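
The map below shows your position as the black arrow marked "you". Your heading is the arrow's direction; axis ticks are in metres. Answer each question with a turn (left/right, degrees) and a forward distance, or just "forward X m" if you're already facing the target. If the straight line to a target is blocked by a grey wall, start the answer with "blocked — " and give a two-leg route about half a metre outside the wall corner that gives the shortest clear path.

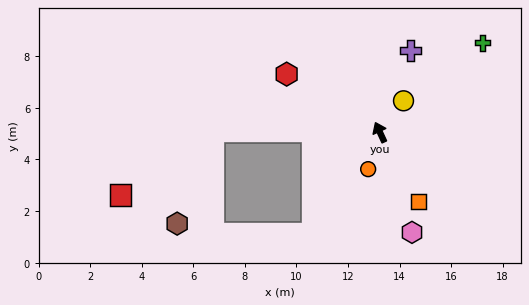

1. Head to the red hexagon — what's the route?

turn left 33°, forward 4.3 m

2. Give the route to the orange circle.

turn left 138°, forward 1.5 m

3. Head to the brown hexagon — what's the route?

blocked — turn left 65°, forward 6.5 m, then turn left 69°, forward 3.8 m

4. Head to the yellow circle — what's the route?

turn right 62°, forward 1.5 m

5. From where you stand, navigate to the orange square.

turn right 176°, forward 3.1 m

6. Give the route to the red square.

blocked — turn left 65°, forward 6.5 m, then turn left 35°, forward 4.4 m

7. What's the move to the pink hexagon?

turn left 173°, forward 4.1 m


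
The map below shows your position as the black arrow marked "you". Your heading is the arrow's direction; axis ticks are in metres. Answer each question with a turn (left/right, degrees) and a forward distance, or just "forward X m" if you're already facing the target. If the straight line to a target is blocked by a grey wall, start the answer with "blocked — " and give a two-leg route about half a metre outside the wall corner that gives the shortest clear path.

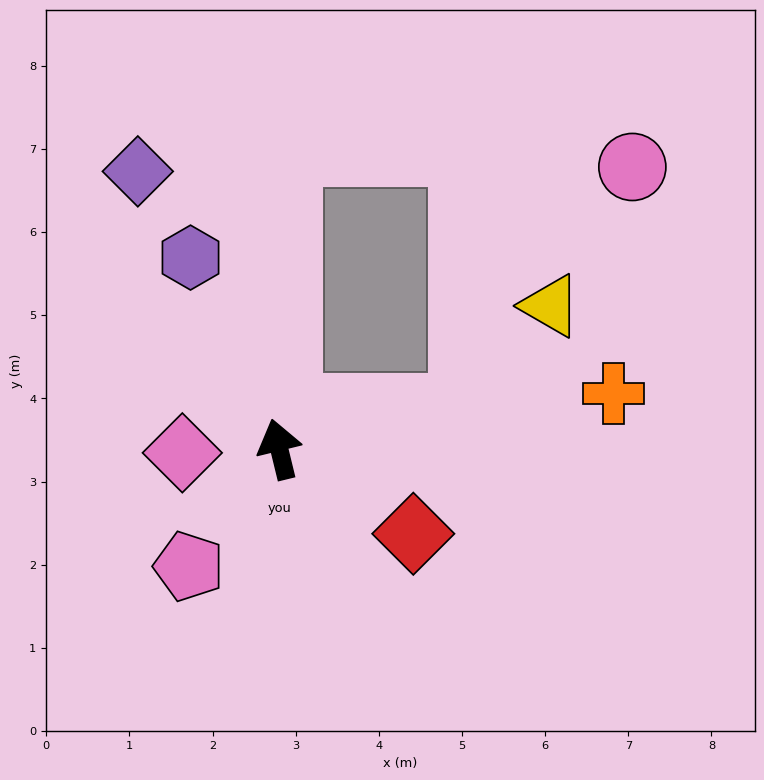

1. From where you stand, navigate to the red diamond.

turn right 136°, forward 1.9 m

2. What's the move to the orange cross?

turn right 94°, forward 4.1 m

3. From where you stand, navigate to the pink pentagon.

turn left 129°, forward 1.8 m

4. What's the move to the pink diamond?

turn left 79°, forward 1.2 m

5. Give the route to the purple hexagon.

turn left 11°, forward 2.5 m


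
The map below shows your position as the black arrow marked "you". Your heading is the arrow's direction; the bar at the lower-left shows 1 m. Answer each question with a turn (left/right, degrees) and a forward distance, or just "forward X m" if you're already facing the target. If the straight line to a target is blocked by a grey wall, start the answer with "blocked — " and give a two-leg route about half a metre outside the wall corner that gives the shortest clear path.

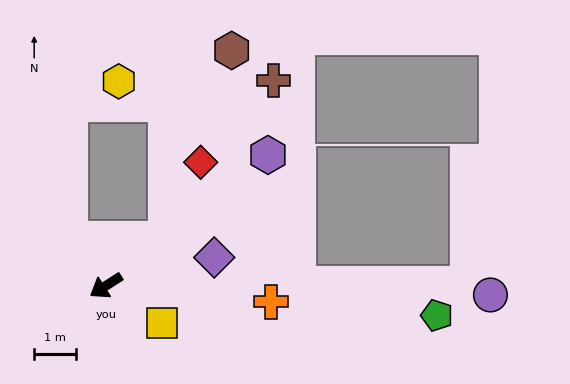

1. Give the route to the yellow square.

turn left 114°, forward 1.6 m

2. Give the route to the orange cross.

turn left 142°, forward 4.0 m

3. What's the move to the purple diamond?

turn left 162°, forward 2.7 m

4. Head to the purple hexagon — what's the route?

turn right 174°, forward 5.0 m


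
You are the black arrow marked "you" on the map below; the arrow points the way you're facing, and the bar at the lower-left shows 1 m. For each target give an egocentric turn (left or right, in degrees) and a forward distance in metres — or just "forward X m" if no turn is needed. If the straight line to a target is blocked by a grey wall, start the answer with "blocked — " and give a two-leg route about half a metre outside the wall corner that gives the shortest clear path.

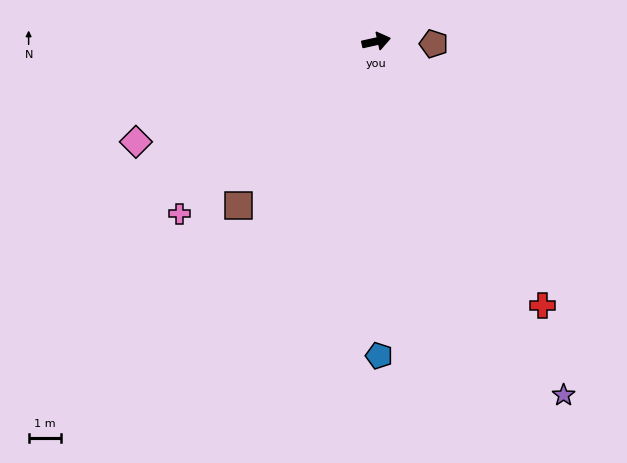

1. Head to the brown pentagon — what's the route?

turn right 15°, forward 1.8 m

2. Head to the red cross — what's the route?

turn right 70°, forward 9.5 m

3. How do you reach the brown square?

turn right 143°, forward 6.6 m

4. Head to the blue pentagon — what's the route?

turn right 102°, forward 9.6 m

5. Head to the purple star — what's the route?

turn right 75°, forward 12.2 m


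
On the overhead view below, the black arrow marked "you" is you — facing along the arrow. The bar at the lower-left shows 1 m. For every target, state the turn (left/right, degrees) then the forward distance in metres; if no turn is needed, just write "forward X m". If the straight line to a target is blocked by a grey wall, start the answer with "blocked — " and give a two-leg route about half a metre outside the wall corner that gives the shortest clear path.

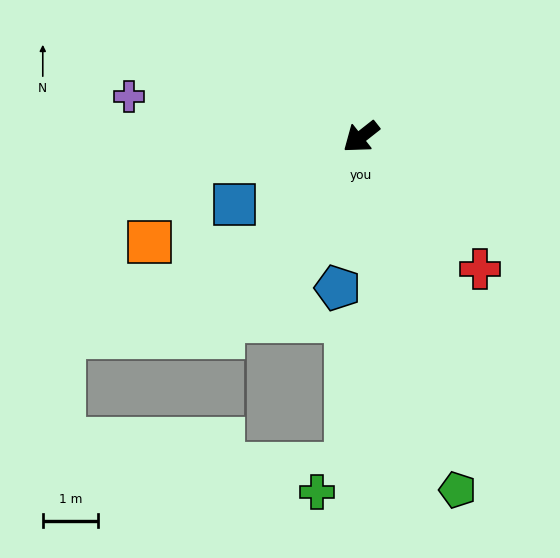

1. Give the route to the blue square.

turn right 10°, forward 2.6 m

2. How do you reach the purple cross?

turn right 48°, forward 4.3 m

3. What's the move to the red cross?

turn left 94°, forward 3.2 m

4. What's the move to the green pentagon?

turn left 67°, forward 6.6 m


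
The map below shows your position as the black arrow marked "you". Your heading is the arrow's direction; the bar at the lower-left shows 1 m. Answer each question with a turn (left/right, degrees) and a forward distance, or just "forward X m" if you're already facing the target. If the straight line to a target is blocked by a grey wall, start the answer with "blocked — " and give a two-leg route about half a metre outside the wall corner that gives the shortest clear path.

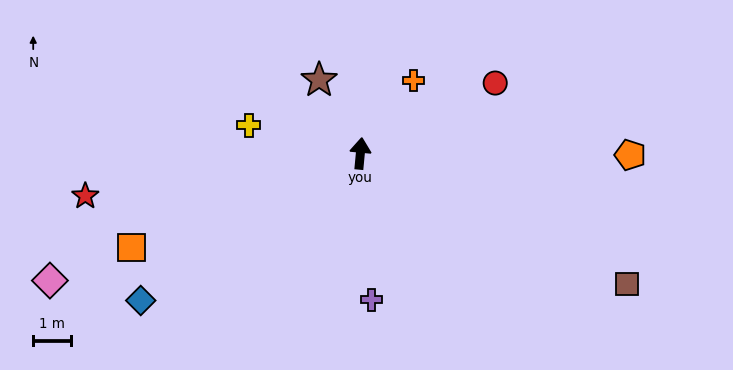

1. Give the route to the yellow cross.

turn left 81°, forward 3.1 m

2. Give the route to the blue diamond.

turn left 129°, forward 7.1 m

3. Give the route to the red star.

turn left 104°, forward 7.5 m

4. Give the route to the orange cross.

turn right 31°, forward 2.4 m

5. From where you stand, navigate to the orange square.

turn left 118°, forward 6.6 m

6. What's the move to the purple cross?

turn right 170°, forward 3.9 m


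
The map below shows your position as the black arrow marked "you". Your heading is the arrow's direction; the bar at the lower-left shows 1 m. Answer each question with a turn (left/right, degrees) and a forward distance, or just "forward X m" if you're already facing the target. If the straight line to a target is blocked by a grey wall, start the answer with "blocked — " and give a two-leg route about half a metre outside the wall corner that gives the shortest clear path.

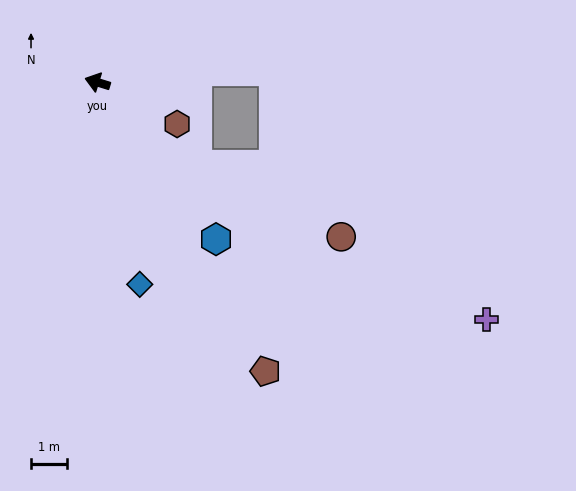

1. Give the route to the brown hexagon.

turn left 170°, forward 2.5 m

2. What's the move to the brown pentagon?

turn left 137°, forward 9.2 m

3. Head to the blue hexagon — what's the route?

turn left 144°, forward 5.4 m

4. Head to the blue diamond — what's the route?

turn left 119°, forward 5.7 m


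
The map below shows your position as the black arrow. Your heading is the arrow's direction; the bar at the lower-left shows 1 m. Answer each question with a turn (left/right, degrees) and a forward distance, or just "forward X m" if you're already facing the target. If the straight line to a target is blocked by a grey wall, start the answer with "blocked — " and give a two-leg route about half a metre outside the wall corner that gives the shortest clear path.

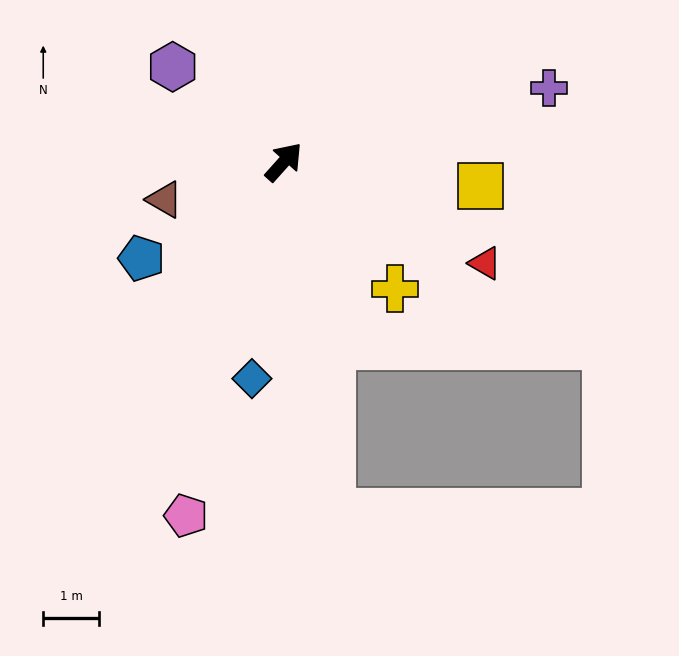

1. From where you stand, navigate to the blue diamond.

turn right 147°, forward 3.9 m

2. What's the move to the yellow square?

turn right 55°, forward 3.5 m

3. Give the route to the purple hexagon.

turn left 91°, forward 2.6 m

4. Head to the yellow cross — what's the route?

turn right 97°, forward 3.0 m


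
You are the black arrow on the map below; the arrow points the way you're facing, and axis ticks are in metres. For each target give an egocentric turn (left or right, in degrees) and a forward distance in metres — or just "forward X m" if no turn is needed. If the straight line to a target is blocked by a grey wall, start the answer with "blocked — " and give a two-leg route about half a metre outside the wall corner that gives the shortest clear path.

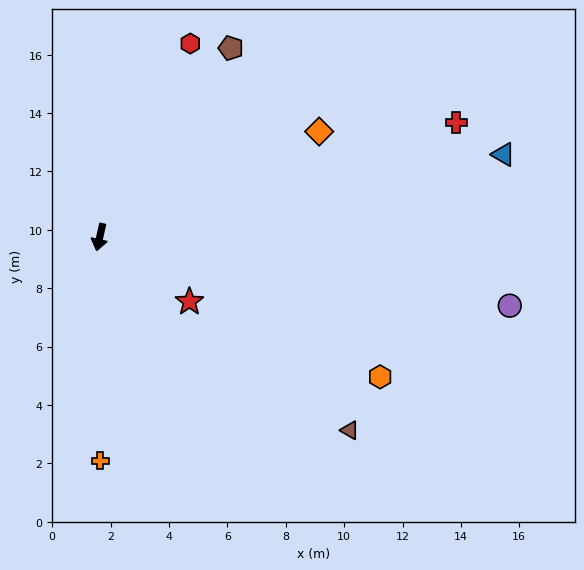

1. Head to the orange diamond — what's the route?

turn left 128°, forward 8.3 m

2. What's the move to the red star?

turn left 67°, forward 3.8 m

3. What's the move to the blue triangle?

turn left 114°, forward 14.1 m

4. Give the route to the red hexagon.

turn left 168°, forward 7.3 m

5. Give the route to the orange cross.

turn left 13°, forward 7.7 m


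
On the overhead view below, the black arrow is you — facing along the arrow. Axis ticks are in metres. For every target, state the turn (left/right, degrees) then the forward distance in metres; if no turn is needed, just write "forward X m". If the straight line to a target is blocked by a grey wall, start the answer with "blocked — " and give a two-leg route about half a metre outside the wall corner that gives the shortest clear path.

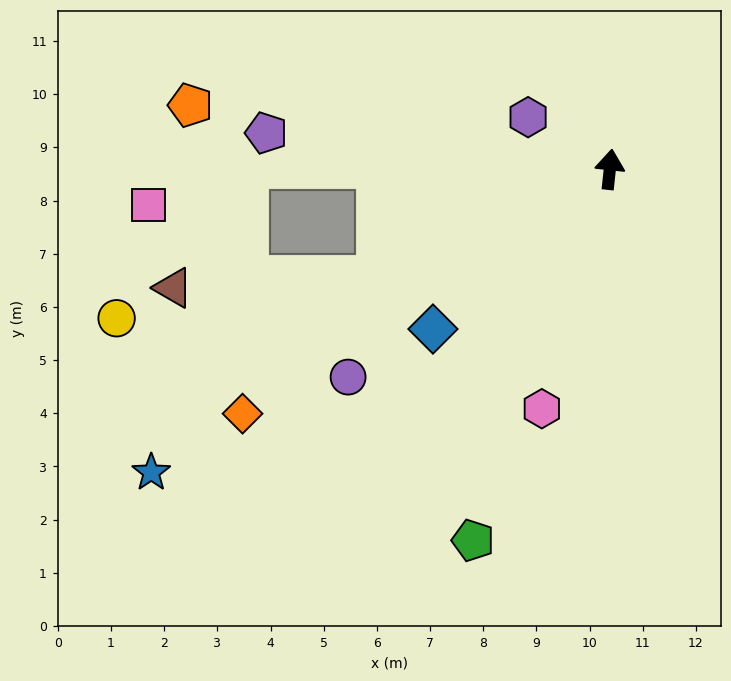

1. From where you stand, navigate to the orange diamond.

turn left 130°, forward 8.3 m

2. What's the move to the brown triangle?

blocked — turn left 121°, forward 4.8 m, then turn right 22°, forward 3.9 m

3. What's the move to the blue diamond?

turn left 138°, forward 4.5 m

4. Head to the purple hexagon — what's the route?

turn left 64°, forward 1.8 m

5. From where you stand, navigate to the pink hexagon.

turn left 170°, forward 4.7 m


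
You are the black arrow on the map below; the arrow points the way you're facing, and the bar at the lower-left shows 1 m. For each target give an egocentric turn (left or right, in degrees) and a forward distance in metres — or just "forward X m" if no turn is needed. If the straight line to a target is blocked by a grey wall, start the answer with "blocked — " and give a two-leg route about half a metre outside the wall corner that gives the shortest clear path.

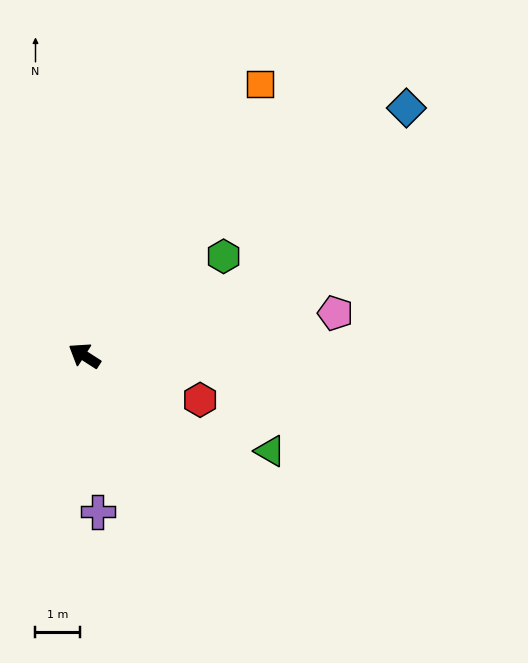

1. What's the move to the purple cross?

turn left 128°, forward 3.5 m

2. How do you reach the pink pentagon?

turn right 138°, forward 5.7 m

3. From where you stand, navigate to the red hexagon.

turn right 168°, forward 2.8 m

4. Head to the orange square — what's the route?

turn right 90°, forward 7.3 m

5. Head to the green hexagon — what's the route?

turn right 112°, forward 3.9 m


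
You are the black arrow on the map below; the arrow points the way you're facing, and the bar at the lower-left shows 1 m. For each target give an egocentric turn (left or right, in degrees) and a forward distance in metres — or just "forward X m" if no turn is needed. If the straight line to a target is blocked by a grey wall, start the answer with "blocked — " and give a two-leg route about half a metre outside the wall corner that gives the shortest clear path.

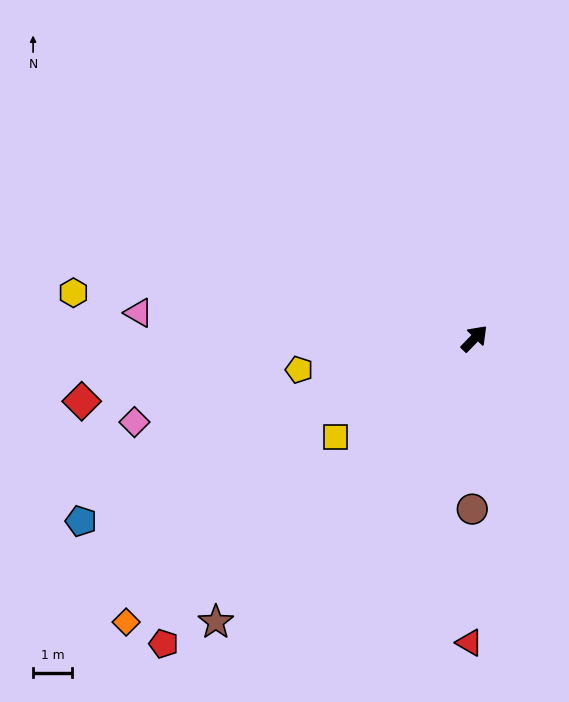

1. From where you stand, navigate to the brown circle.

turn right 137°, forward 4.4 m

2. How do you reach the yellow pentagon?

turn left 144°, forward 4.6 m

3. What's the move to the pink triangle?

turn left 130°, forward 8.7 m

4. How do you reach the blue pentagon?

turn left 159°, forward 11.2 m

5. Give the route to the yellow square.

turn left 169°, forward 4.4 m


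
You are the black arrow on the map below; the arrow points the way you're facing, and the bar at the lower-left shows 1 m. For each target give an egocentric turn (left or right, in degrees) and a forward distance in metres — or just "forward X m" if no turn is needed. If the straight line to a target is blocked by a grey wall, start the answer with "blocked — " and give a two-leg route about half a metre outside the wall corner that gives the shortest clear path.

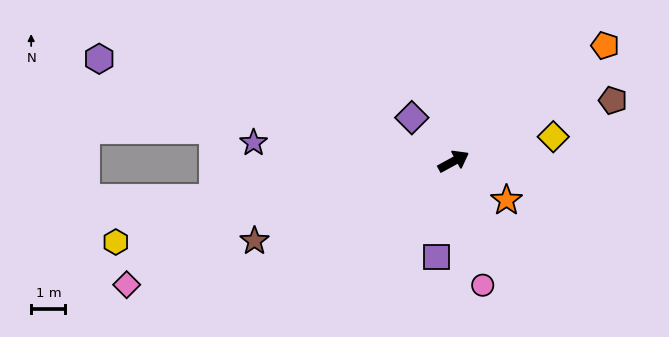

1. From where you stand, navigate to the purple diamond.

turn left 105°, forward 1.8 m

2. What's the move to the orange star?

turn right 65°, forward 1.9 m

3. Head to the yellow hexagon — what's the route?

turn left 165°, forward 10.1 m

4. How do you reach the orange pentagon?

turn left 9°, forward 5.6 m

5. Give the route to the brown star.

turn left 173°, forward 6.2 m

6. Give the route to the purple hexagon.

turn left 135°, forward 10.7 m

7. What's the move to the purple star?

turn left 146°, forward 5.9 m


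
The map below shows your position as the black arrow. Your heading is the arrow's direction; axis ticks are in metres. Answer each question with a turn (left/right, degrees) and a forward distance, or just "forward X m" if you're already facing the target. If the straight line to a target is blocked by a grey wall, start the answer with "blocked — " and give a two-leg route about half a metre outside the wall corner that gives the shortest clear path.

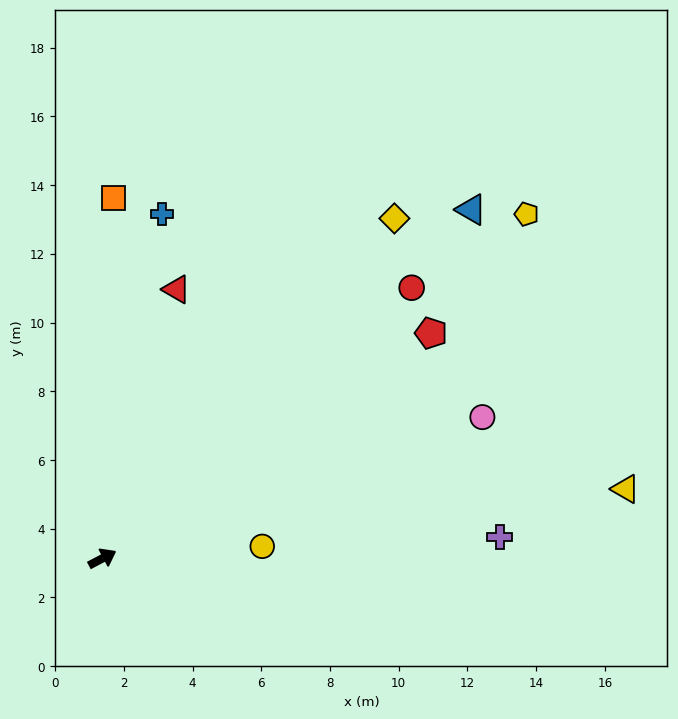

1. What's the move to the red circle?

turn left 13°, forward 12.0 m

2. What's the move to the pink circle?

turn right 7°, forward 11.8 m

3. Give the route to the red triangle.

turn left 47°, forward 8.1 m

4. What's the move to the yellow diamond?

turn left 21°, forward 13.0 m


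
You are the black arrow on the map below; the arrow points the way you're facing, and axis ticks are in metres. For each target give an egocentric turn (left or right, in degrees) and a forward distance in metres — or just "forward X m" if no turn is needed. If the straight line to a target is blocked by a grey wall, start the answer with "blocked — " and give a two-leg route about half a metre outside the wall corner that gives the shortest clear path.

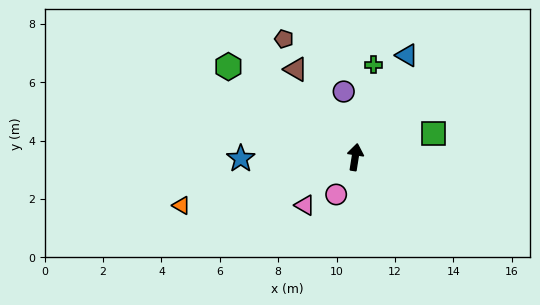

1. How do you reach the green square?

turn right 64°, forward 2.8 m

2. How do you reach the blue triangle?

turn right 18°, forward 3.9 m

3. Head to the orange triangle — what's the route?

turn left 115°, forward 6.2 m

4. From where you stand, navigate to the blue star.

turn left 100°, forward 3.9 m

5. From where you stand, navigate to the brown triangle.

turn left 43°, forward 3.6 m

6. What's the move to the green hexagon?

turn left 63°, forward 5.3 m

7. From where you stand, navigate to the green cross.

turn right 2°, forward 3.2 m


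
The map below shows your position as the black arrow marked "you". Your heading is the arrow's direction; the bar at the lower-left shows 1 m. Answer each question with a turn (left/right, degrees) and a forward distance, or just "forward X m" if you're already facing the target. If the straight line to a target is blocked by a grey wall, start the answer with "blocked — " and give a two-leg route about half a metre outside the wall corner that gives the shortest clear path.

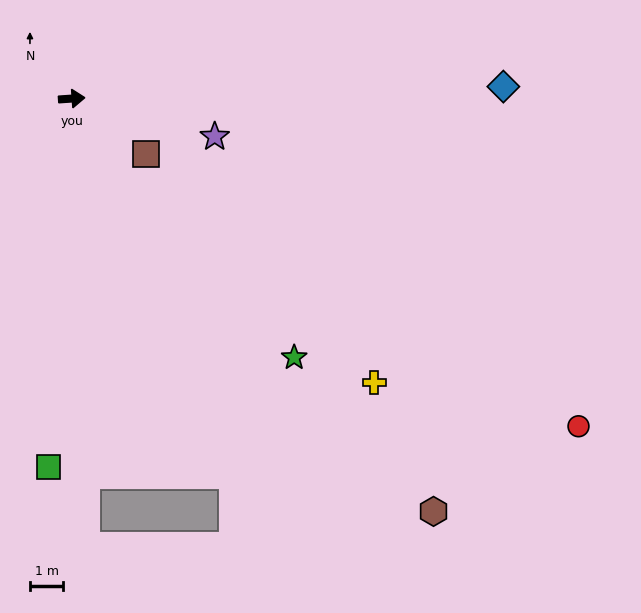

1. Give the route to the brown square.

turn right 40°, forward 2.8 m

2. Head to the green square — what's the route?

turn right 98°, forward 11.1 m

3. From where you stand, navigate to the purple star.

turn right 19°, forward 4.4 m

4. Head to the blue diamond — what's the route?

turn right 2°, forward 13.0 m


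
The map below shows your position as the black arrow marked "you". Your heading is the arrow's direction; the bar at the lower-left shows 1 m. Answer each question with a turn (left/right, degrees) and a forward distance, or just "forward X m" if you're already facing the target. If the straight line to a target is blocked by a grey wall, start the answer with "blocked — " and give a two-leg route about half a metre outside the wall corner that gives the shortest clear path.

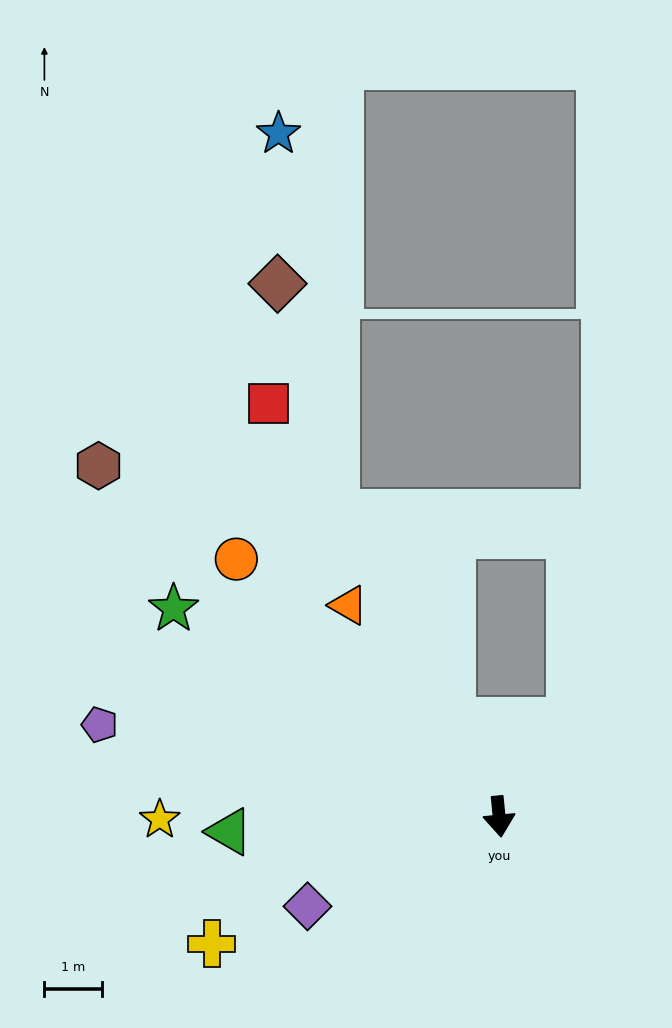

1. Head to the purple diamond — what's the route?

turn right 70°, forward 3.7 m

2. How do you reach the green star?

turn right 128°, forward 6.8 m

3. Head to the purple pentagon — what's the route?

turn right 109°, forward 7.2 m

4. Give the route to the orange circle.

turn right 140°, forward 6.4 m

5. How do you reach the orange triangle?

turn right 150°, forward 4.5 m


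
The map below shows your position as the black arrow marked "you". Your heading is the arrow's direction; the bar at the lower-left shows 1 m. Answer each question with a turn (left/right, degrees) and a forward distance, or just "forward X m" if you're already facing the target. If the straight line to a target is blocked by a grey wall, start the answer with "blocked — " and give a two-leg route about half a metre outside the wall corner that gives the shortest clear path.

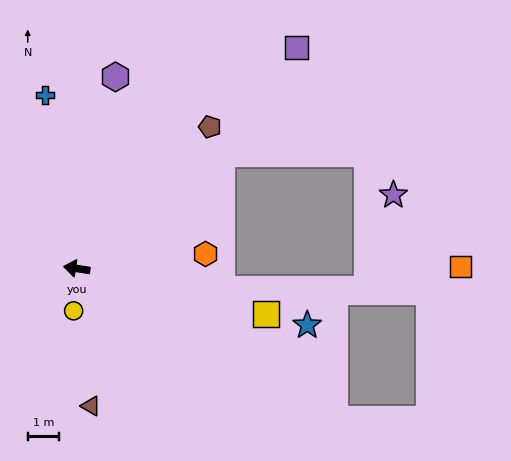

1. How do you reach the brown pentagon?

turn right 124°, forward 6.2 m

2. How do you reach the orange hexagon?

turn right 165°, forward 4.1 m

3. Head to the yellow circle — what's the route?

turn left 94°, forward 1.4 m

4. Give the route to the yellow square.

turn left 175°, forward 6.2 m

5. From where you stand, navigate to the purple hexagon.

turn right 93°, forward 6.2 m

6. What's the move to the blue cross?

turn right 71°, forward 5.6 m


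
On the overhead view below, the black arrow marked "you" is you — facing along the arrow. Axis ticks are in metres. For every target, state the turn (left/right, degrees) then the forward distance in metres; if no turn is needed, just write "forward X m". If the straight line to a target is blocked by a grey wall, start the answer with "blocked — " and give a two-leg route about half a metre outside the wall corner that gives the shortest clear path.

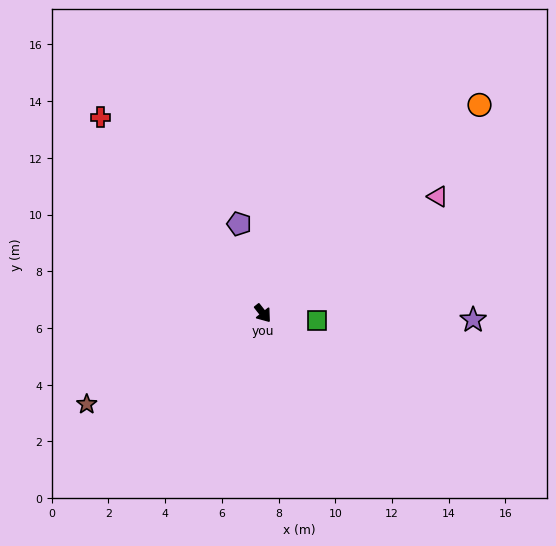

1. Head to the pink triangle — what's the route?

turn left 85°, forward 7.4 m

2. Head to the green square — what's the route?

turn left 44°, forward 1.9 m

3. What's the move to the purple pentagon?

turn left 157°, forward 3.3 m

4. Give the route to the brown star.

turn right 101°, forward 7.0 m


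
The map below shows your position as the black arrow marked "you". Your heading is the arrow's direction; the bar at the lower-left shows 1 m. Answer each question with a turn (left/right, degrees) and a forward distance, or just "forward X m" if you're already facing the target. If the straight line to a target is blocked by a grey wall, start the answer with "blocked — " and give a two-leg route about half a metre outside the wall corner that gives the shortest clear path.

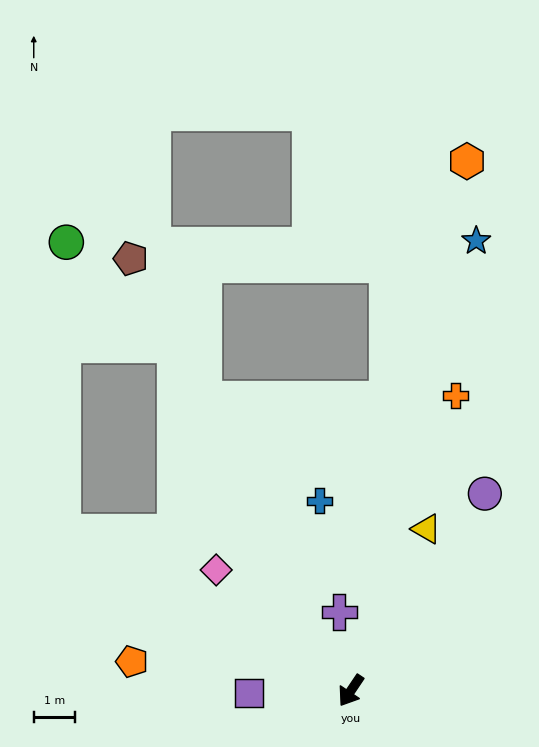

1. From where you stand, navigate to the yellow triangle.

turn right 171°, forward 4.3 m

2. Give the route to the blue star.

turn right 162°, forward 11.2 m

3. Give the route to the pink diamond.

turn right 98°, forward 4.4 m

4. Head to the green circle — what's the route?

blocked — turn right 85°, forward 7.9 m, then turn right 62°, forward 7.0 m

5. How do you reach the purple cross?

turn right 138°, forward 1.9 m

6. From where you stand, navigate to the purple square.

turn right 55°, forward 2.4 m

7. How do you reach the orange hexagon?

turn right 158°, forward 13.0 m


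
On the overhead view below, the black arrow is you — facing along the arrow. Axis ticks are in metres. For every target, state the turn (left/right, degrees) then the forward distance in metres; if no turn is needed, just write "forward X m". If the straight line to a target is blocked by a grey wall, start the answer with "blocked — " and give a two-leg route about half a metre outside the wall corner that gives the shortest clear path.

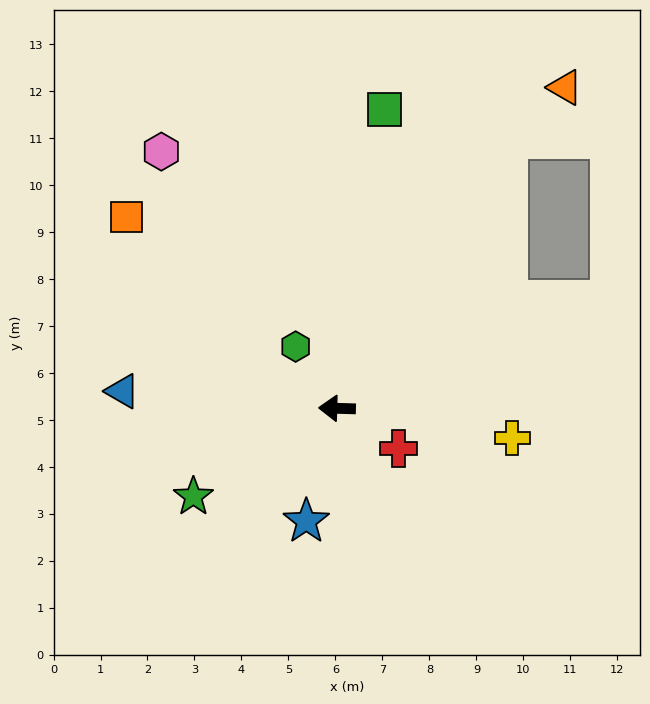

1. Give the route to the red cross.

turn left 149°, forward 1.6 m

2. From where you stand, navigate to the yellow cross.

turn left 172°, forward 3.8 m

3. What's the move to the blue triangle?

turn right 3°, forward 4.6 m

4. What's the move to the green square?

turn right 97°, forward 6.4 m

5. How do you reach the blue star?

turn left 76°, forward 2.5 m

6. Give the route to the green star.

turn left 33°, forward 3.6 m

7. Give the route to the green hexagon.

turn right 55°, forward 1.6 m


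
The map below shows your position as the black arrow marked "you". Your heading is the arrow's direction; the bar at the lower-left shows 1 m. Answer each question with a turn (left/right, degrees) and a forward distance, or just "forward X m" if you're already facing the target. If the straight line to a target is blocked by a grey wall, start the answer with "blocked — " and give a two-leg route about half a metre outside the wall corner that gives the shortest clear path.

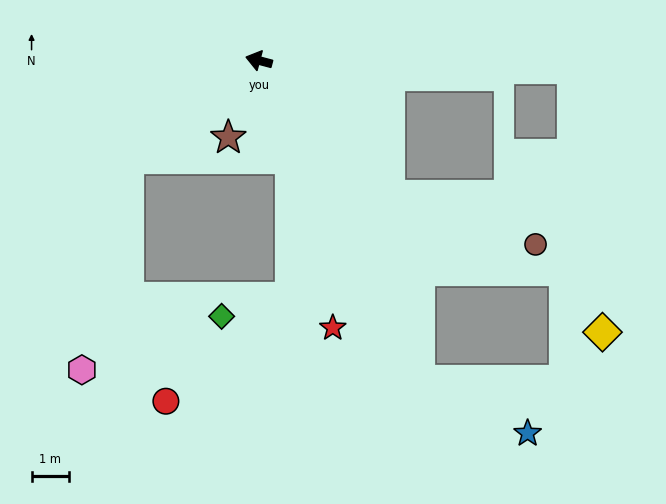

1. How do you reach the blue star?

blocked — turn left 131°, forward 9.6 m, then turn left 38°, forward 3.2 m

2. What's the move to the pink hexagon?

blocked — turn left 52°, forward 4.4 m, then turn left 40°, forward 5.8 m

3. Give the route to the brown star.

turn left 83°, forward 2.2 m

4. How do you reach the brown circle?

blocked — turn left 149°, forward 5.0 m, then turn left 27°, forward 4.1 m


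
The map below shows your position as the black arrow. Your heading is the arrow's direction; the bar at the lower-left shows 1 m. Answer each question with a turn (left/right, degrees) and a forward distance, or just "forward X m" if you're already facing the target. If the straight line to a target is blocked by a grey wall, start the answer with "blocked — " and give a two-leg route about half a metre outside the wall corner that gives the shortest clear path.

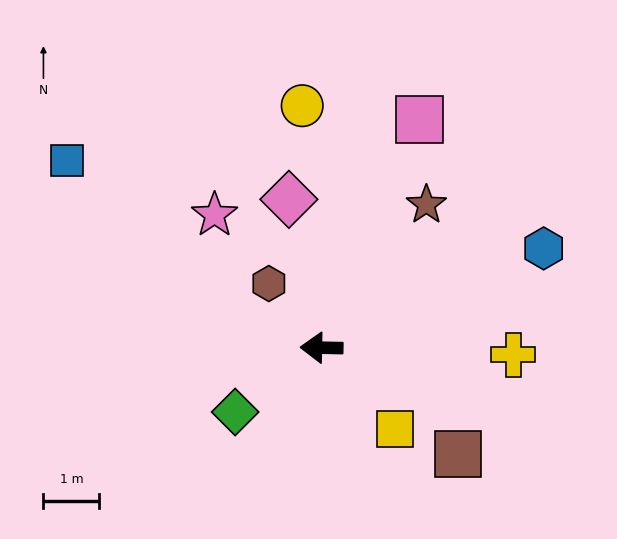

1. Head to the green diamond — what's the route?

turn left 38°, forward 1.9 m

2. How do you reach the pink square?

turn right 112°, forward 4.4 m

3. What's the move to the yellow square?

turn left 133°, forward 2.0 m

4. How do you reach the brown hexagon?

turn right 49°, forward 1.5 m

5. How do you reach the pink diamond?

turn right 76°, forward 2.7 m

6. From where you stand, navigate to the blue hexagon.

turn right 155°, forward 4.3 m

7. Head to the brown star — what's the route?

turn right 125°, forward 3.2 m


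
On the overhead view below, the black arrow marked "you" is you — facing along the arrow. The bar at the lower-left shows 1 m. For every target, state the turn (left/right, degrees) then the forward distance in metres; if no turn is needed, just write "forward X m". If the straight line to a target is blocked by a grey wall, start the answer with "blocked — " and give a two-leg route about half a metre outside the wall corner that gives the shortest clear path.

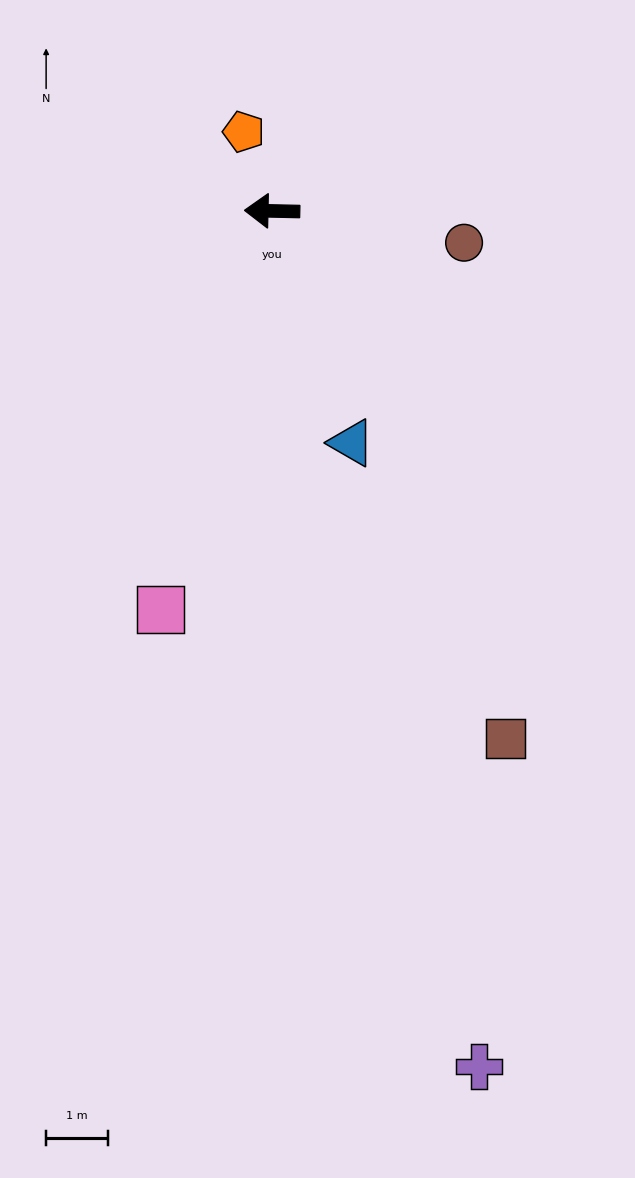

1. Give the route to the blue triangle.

turn left 110°, forward 4.0 m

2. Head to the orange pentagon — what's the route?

turn right 69°, forward 1.4 m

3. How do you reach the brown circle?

turn left 172°, forward 3.1 m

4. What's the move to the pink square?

turn left 76°, forward 6.7 m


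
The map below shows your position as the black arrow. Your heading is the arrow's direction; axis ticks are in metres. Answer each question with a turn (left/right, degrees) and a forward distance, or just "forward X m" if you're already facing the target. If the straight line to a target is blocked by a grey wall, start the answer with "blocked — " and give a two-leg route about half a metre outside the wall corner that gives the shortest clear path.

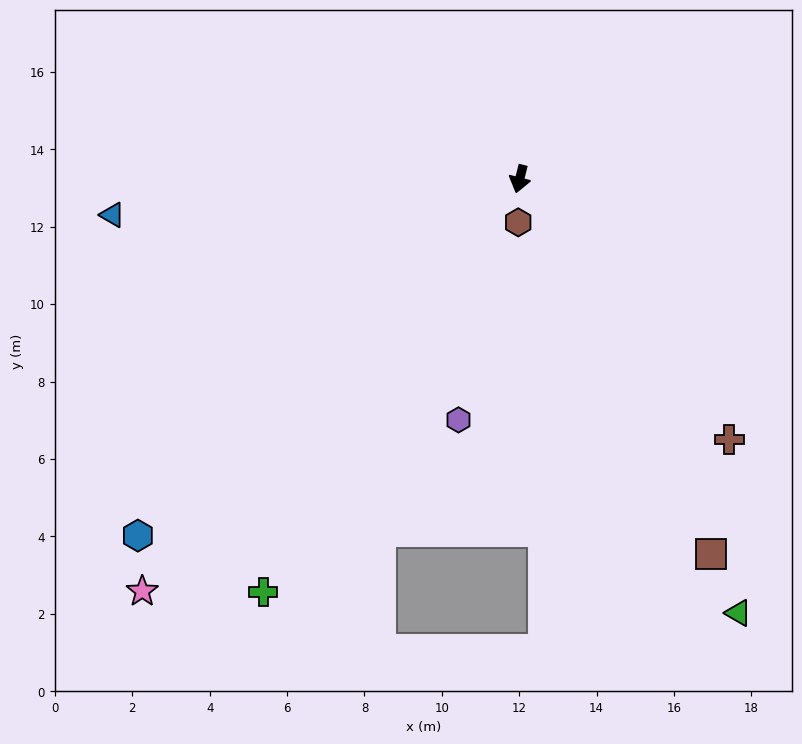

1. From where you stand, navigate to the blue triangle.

turn right 71°, forward 10.6 m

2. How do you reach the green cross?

turn right 18°, forward 12.6 m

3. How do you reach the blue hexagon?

turn right 33°, forward 13.5 m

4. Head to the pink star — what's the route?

turn right 28°, forward 14.4 m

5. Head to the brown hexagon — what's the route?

turn left 12°, forward 1.1 m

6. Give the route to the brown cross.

turn left 53°, forward 8.6 m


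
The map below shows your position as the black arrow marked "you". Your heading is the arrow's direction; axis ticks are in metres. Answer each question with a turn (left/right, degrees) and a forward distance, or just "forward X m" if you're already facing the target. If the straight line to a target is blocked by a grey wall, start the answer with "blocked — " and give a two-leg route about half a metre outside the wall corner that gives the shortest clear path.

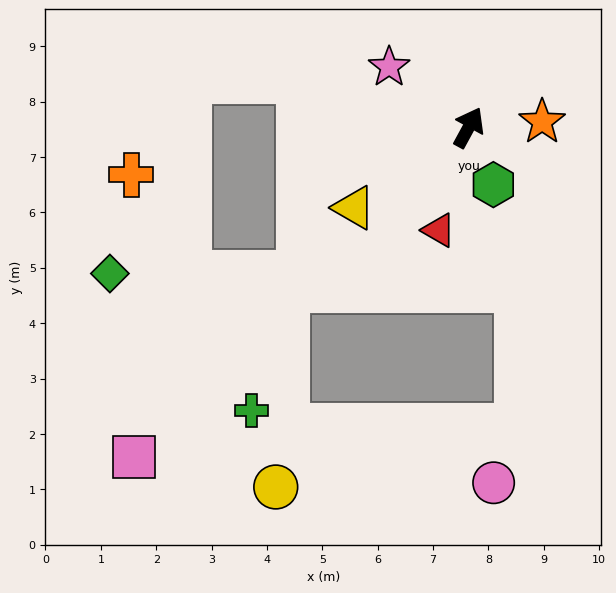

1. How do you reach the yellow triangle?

turn left 154°, forward 2.5 m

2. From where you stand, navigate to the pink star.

turn left 81°, forward 1.8 m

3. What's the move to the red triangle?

turn right 168°, forward 1.9 m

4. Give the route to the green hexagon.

turn right 128°, forward 1.1 m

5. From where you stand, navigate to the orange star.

turn right 57°, forward 1.3 m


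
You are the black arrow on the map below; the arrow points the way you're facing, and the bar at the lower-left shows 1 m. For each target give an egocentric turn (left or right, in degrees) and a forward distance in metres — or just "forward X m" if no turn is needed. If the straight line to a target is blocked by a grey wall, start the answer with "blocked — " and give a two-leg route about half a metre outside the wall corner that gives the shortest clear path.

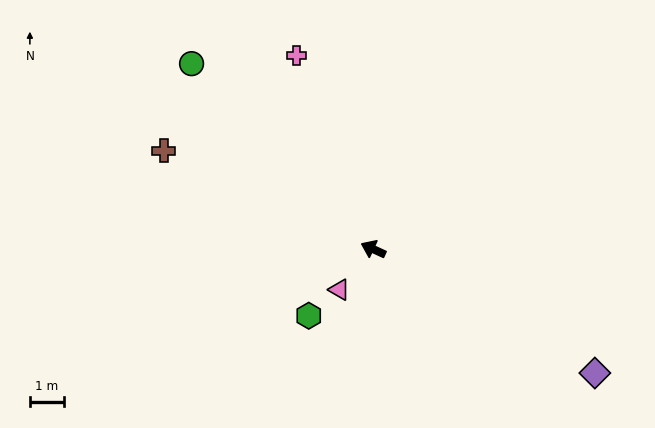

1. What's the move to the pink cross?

turn right 44°, forward 6.2 m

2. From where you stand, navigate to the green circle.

turn right 21°, forward 7.7 m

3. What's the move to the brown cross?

forward 6.9 m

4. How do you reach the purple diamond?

turn left 175°, forward 7.5 m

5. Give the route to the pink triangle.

turn left 75°, forward 1.6 m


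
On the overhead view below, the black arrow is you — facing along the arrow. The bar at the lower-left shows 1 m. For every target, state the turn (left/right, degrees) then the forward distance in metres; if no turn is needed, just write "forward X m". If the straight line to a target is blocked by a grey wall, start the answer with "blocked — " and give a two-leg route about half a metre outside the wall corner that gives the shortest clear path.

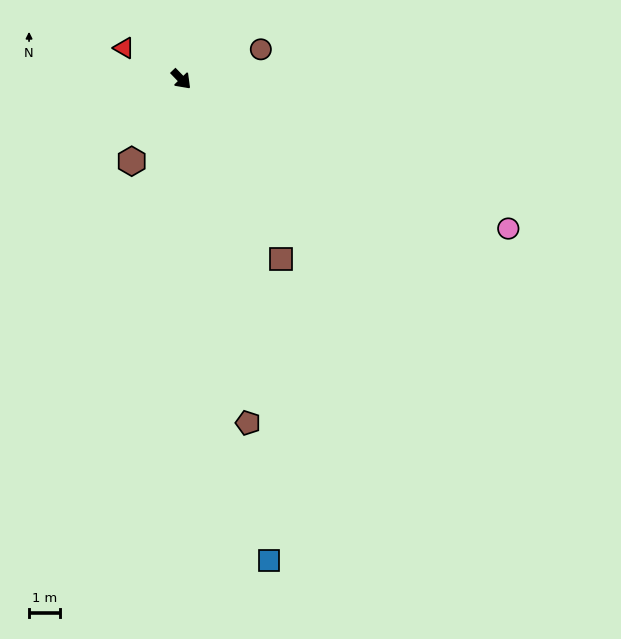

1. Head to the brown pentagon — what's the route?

turn right 33°, forward 11.2 m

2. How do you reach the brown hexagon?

turn right 75°, forward 3.1 m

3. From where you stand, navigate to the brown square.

turn right 15°, forward 6.6 m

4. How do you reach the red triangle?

turn right 163°, forward 2.1 m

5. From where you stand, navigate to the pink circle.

turn left 21°, forward 11.5 m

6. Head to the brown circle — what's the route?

turn left 67°, forward 2.7 m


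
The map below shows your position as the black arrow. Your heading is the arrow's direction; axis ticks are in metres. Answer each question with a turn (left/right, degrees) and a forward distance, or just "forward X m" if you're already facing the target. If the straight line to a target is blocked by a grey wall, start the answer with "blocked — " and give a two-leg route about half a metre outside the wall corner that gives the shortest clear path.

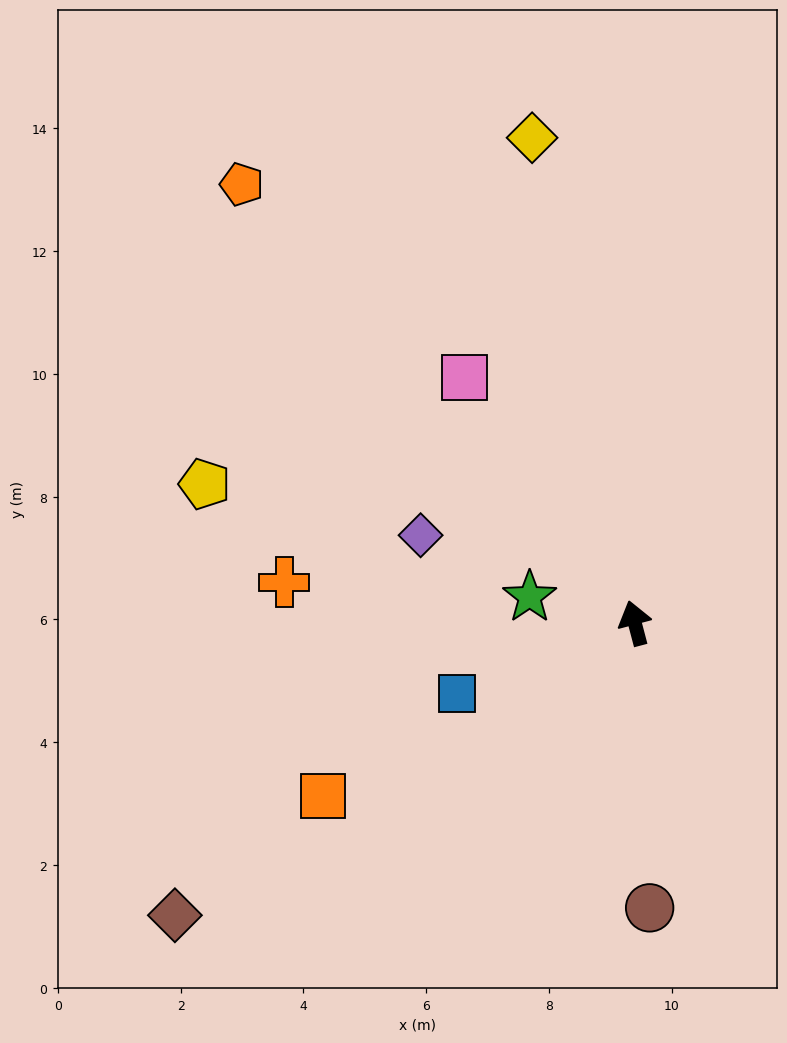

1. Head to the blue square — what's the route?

turn left 97°, forward 3.1 m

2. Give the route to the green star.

turn left 61°, forward 1.8 m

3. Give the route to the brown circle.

turn left 168°, forward 4.6 m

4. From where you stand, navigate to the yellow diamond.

turn right 3°, forward 8.1 m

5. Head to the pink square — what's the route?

turn left 20°, forward 4.9 m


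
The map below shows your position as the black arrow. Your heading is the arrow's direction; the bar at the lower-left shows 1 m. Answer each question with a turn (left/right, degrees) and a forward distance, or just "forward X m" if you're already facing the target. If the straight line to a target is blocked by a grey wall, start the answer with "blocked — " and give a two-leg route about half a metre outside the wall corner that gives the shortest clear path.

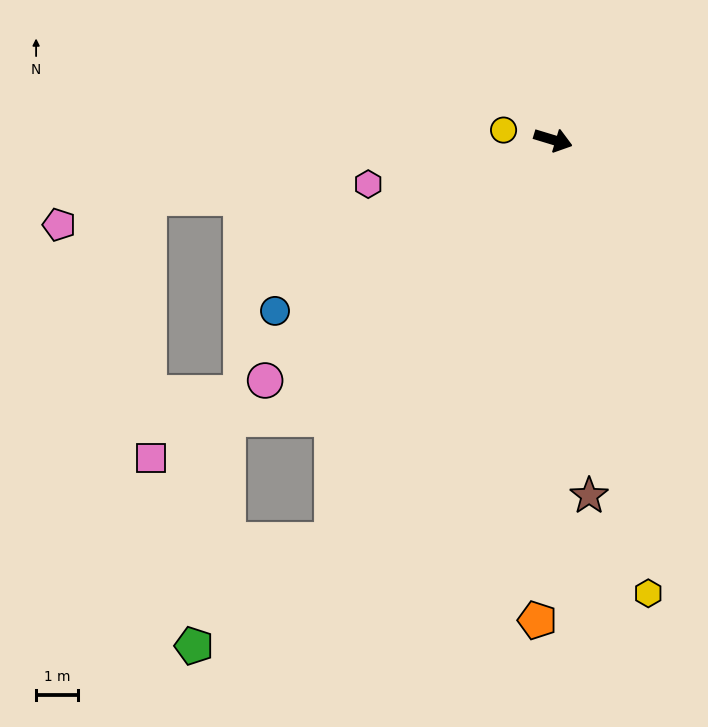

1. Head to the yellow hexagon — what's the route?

turn right 61°, forward 11.0 m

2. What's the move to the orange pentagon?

turn right 75°, forward 11.4 m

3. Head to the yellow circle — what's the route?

turn right 174°, forward 1.2 m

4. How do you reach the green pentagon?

blocked — turn right 102°, forward 10.9 m, then turn right 24°, forward 4.1 m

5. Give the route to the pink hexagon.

turn right 150°, forward 4.5 m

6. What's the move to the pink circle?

turn right 123°, forward 8.9 m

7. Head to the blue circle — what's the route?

turn right 132°, forward 7.8 m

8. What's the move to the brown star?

turn right 67°, forward 8.5 m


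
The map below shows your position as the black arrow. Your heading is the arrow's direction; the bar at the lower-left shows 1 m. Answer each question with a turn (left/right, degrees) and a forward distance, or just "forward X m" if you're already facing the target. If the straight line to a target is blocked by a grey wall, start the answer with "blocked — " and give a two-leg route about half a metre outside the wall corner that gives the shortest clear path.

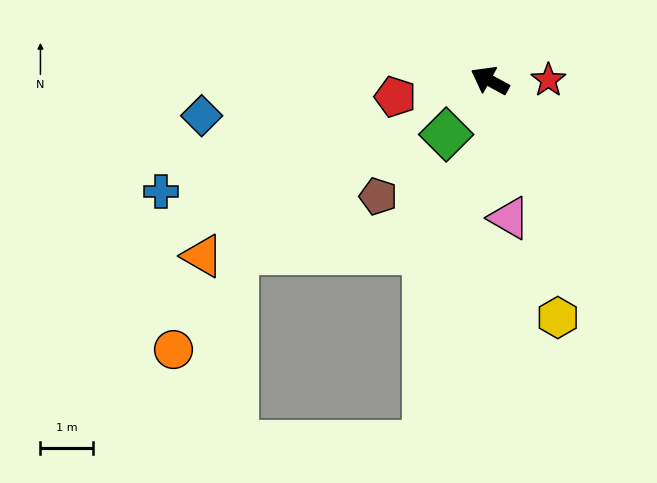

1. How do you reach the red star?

turn right 151°, forward 1.1 m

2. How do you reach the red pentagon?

turn left 38°, forward 1.8 m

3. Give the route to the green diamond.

turn left 80°, forward 1.3 m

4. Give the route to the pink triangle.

turn left 127°, forward 2.7 m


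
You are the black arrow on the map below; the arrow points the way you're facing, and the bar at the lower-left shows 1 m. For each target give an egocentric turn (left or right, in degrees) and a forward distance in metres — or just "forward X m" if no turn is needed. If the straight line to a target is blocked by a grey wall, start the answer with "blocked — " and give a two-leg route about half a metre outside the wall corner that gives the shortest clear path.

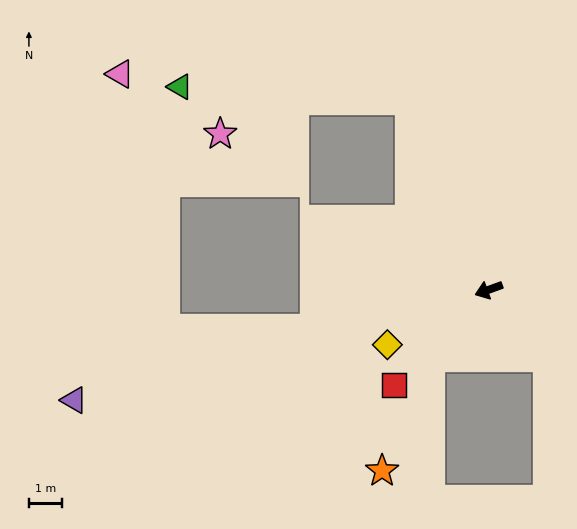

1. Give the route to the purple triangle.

turn right 5°, forward 12.8 m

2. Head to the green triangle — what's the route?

blocked — turn right 87°, forward 6.1 m, then turn left 64°, forward 6.9 m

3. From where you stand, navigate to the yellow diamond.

turn left 9°, forward 3.4 m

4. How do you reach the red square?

turn left 25°, forward 4.0 m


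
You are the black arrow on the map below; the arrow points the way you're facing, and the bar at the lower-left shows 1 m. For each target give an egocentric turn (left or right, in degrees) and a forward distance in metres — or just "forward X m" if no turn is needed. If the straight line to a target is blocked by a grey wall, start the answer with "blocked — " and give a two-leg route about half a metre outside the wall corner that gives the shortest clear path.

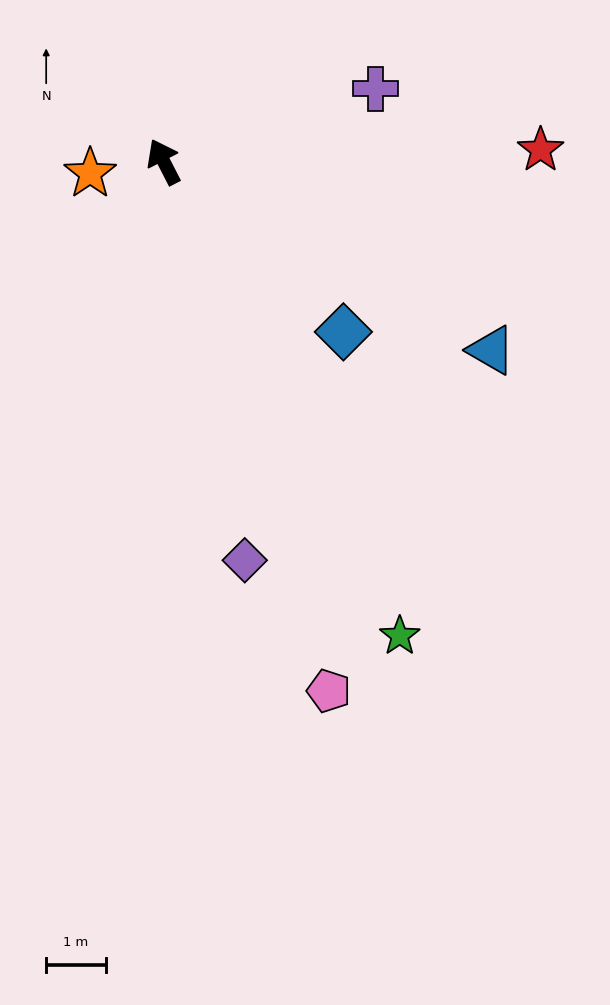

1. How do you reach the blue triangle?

turn right 147°, forward 6.3 m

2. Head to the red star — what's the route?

turn right 115°, forward 6.3 m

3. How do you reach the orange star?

turn left 72°, forward 1.3 m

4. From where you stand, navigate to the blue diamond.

turn right 161°, forward 4.2 m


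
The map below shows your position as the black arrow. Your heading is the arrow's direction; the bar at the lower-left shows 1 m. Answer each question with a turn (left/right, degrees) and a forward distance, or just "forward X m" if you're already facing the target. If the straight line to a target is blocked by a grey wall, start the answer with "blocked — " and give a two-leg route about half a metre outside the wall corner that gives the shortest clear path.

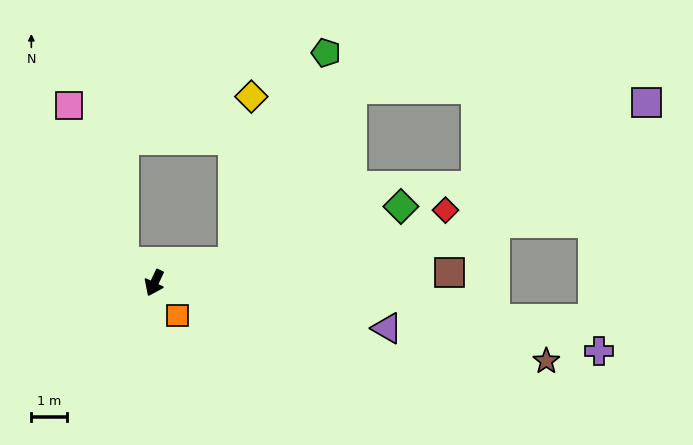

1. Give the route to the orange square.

turn left 60°, forward 1.1 m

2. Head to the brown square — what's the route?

turn left 117°, forward 8.3 m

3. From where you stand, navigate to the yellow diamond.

blocked — turn left 130°, forward 2.3 m, then turn left 69°, forward 4.7 m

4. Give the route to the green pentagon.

blocked — turn left 130°, forward 2.3 m, then turn left 51°, forward 6.5 m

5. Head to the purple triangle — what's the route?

turn left 104°, forward 6.7 m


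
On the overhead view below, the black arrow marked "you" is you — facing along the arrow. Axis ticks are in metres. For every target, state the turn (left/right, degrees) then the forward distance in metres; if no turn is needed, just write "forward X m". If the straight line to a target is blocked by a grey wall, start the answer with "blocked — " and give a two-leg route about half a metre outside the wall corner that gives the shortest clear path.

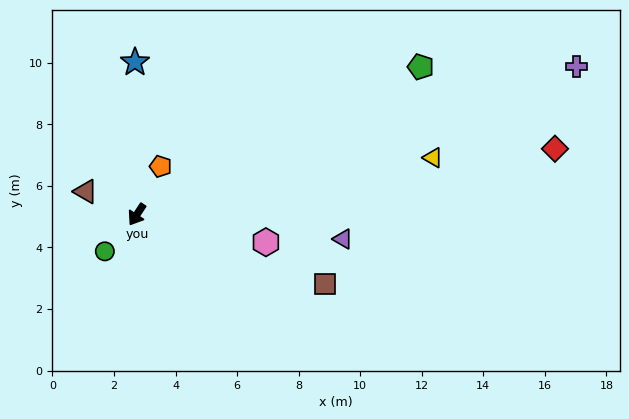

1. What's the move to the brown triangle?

turn right 81°, forward 1.8 m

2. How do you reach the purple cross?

turn left 142°, forward 15.1 m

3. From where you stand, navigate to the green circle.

turn right 8°, forward 1.6 m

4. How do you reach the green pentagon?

turn left 151°, forward 10.4 m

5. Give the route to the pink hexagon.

turn left 111°, forward 4.3 m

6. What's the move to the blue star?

turn right 146°, forward 5.0 m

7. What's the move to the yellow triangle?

turn left 134°, forward 9.8 m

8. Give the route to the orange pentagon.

turn right 173°, forward 1.7 m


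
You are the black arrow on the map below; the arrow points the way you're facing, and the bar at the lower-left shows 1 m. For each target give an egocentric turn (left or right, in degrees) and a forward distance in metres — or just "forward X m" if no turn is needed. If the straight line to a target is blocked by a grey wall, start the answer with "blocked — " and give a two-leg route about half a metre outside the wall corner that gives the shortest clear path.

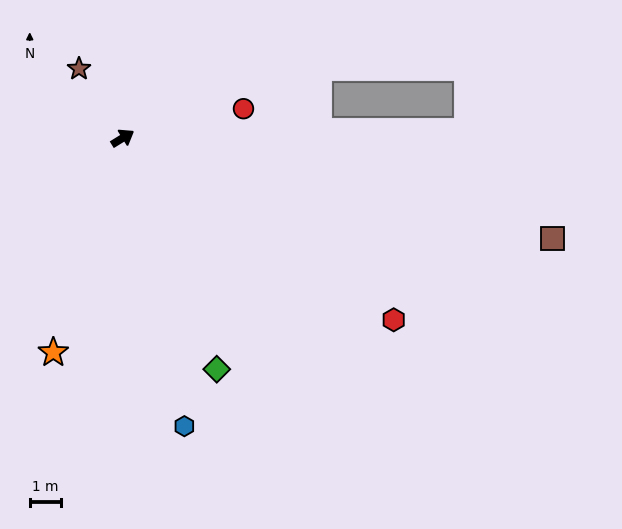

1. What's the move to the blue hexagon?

turn right 110°, forward 9.4 m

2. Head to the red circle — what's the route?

turn right 18°, forward 4.0 m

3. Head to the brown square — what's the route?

turn right 45°, forward 14.1 m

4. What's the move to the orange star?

turn right 140°, forward 7.2 m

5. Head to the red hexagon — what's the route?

turn right 66°, forward 10.4 m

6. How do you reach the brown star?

turn left 91°, forward 2.6 m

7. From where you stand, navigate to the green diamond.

turn right 100°, forward 8.0 m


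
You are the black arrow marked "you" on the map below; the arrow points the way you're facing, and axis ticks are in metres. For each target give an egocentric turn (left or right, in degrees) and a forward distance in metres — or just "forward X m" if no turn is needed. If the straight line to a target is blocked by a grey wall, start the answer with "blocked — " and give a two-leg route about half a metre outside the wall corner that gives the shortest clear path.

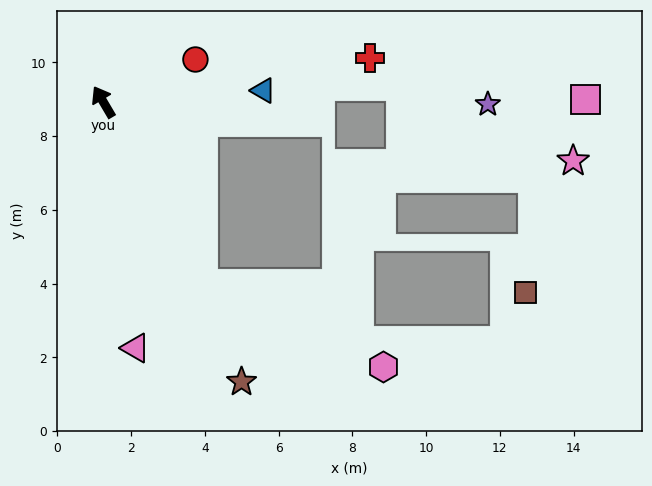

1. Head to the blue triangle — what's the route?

turn right 116°, forward 4.3 m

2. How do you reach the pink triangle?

turn left 157°, forward 6.7 m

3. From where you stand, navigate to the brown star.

turn left 176°, forward 8.5 m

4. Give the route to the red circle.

turn right 96°, forward 2.7 m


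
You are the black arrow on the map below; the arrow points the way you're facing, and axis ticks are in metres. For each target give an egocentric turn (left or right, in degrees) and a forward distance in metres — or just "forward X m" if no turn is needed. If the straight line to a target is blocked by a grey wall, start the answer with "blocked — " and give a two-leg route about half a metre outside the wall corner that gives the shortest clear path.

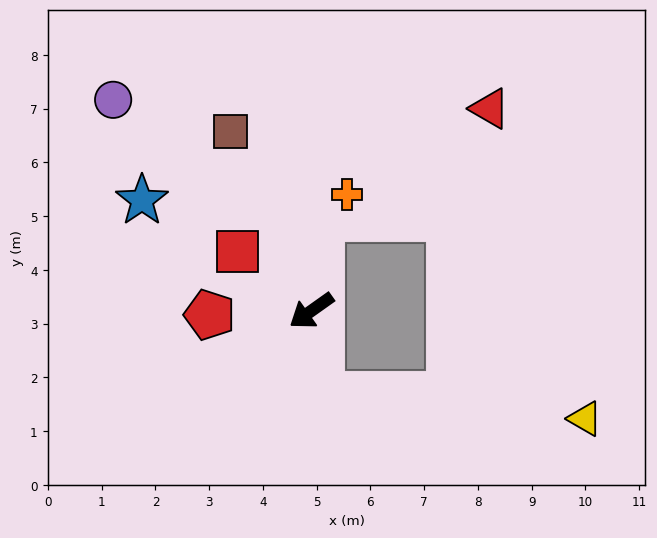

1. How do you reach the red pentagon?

turn right 33°, forward 1.9 m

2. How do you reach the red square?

turn right 74°, forward 1.8 m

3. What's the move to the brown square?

turn right 101°, forward 3.7 m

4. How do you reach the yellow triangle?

blocked — turn left 62°, forward 1.6 m, then turn left 77°, forward 4.9 m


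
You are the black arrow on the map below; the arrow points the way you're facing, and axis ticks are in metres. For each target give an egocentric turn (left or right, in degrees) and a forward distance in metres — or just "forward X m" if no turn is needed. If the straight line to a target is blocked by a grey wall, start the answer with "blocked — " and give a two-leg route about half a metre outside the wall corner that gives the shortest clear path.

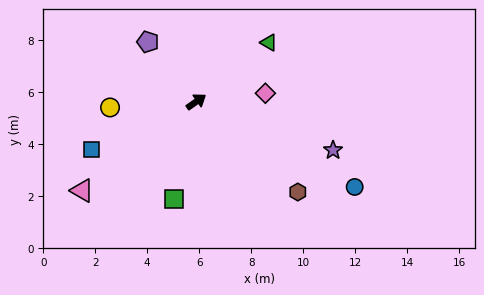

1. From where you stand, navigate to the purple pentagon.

turn left 94°, forward 3.0 m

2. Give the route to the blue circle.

turn right 63°, forward 6.9 m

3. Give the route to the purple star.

turn right 55°, forward 5.6 m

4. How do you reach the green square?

turn right 138°, forward 3.8 m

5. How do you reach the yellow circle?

turn left 149°, forward 3.3 m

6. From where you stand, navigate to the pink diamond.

turn right 28°, forward 2.7 m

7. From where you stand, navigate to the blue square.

turn left 170°, forward 4.4 m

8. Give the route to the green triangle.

turn left 4°, forward 3.6 m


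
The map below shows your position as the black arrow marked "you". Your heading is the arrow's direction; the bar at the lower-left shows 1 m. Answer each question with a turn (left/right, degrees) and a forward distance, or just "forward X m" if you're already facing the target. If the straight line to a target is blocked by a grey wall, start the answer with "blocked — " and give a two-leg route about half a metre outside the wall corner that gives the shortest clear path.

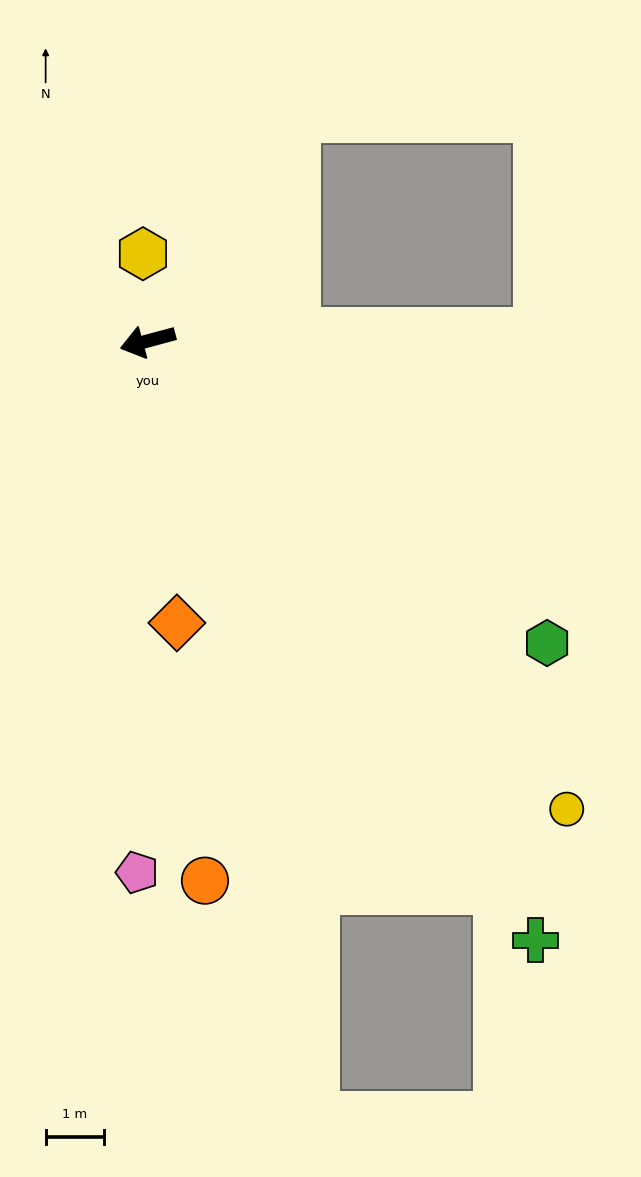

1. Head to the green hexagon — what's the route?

turn left 128°, forward 8.5 m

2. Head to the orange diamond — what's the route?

turn left 81°, forward 4.8 m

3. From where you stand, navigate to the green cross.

turn left 108°, forward 12.2 m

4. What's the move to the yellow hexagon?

turn right 102°, forward 1.5 m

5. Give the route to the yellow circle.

turn left 117°, forward 10.7 m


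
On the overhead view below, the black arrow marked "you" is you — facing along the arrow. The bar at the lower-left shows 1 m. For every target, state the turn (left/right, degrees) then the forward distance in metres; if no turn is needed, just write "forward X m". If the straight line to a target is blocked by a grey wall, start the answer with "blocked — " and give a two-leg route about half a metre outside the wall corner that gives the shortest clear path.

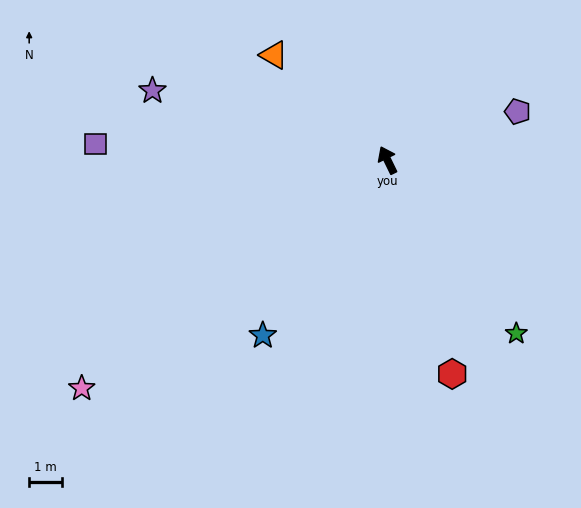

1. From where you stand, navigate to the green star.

turn right 169°, forward 6.6 m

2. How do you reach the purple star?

turn left 48°, forward 7.4 m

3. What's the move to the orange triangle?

turn left 21°, forward 4.7 m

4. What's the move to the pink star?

turn left 101°, forward 11.6 m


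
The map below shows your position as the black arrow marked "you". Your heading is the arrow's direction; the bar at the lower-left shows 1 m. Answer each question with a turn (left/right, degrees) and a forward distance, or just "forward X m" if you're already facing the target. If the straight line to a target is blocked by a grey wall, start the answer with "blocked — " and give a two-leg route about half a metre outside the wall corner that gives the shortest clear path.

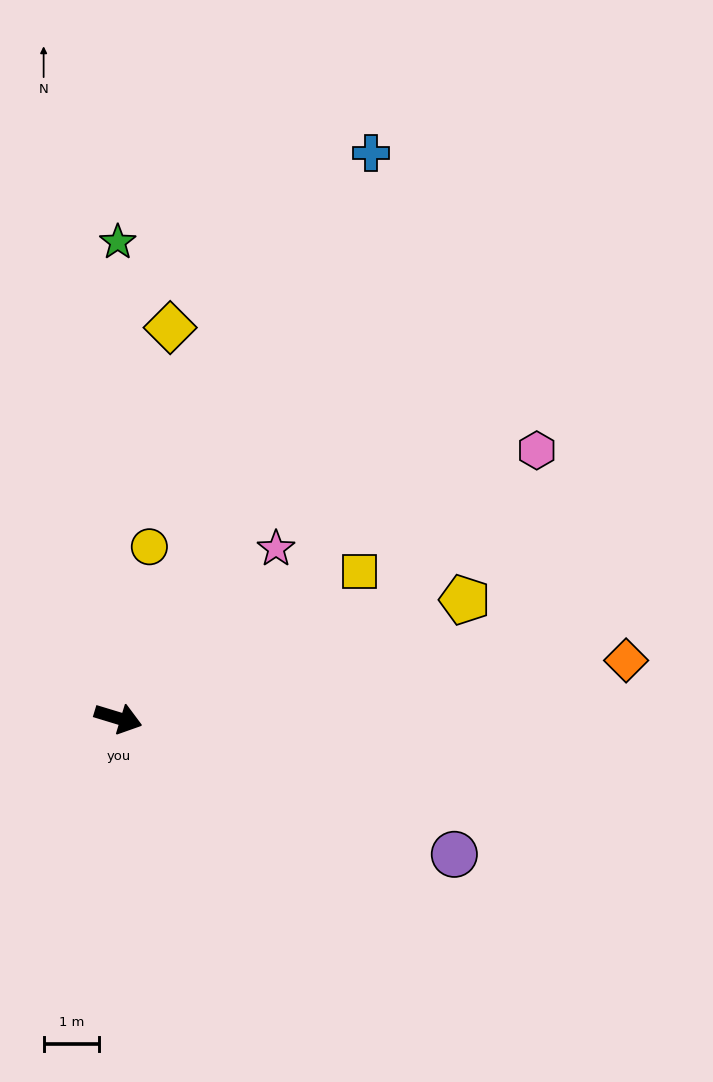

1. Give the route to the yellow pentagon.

turn left 36°, forward 6.6 m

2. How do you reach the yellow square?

turn left 48°, forward 5.1 m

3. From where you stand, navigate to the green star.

turn left 107°, forward 8.6 m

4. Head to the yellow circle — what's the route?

turn left 97°, forward 3.2 m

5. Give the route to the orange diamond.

turn left 23°, forward 9.3 m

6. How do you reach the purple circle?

turn right 5°, forward 6.6 m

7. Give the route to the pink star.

turn left 64°, forward 4.2 m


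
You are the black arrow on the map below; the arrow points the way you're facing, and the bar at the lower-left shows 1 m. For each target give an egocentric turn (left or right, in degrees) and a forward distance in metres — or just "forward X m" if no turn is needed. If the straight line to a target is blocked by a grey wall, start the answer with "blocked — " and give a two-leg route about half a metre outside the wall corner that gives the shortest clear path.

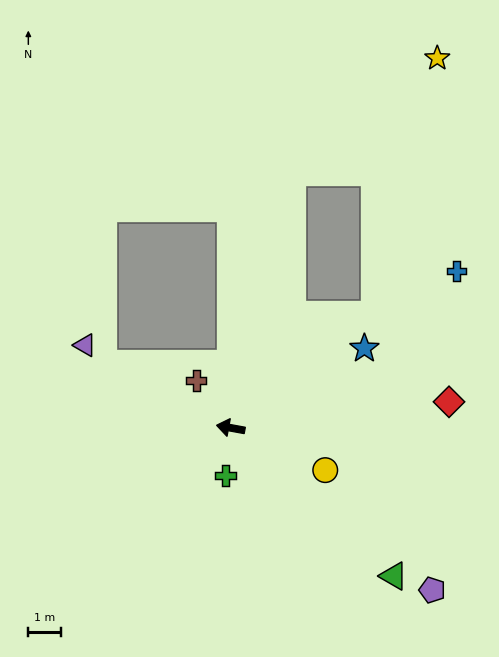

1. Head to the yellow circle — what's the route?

turn left 166°, forward 3.2 m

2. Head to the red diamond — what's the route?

turn right 163°, forward 6.8 m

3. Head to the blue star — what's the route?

turn right 139°, forward 4.8 m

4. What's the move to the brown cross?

turn right 44°, forward 1.8 m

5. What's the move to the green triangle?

turn left 148°, forward 6.8 m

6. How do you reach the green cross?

turn left 94°, forward 1.5 m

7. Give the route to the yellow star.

blocked — turn right 93°, forward 8.1 m, then turn right 39°, forward 5.7 m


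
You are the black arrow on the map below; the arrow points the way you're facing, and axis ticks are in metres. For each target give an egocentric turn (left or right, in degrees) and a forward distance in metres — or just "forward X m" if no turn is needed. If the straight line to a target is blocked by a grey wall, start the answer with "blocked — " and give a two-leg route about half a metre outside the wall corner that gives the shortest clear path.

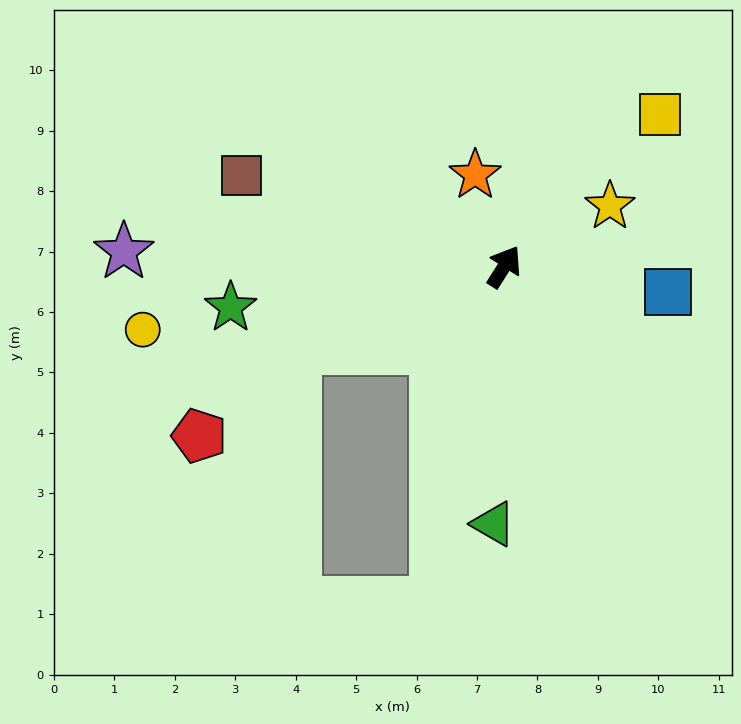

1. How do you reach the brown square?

turn left 103°, forward 4.6 m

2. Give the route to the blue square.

turn right 66°, forward 2.7 m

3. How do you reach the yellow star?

turn right 28°, forward 2.0 m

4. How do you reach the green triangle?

turn right 150°, forward 4.3 m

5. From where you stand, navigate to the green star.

turn left 131°, forward 4.6 m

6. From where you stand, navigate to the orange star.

turn left 50°, forward 1.6 m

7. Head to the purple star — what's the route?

turn left 120°, forward 6.3 m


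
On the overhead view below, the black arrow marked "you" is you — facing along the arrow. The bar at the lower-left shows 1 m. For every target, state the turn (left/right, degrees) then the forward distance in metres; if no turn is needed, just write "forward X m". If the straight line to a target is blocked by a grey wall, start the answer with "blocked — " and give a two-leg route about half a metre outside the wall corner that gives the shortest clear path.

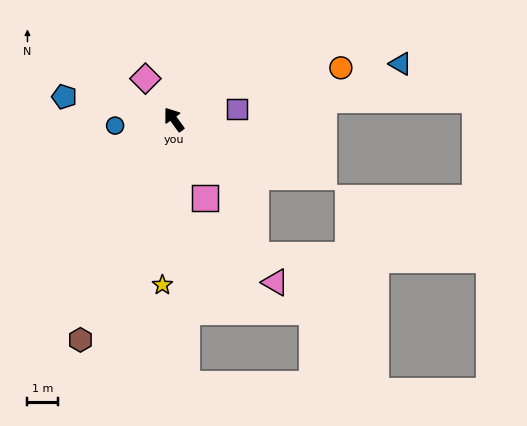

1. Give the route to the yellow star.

turn left 140°, forward 5.4 m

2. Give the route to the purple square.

turn right 117°, forward 2.1 m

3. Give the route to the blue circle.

turn left 60°, forward 1.9 m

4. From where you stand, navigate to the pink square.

turn left 165°, forward 2.7 m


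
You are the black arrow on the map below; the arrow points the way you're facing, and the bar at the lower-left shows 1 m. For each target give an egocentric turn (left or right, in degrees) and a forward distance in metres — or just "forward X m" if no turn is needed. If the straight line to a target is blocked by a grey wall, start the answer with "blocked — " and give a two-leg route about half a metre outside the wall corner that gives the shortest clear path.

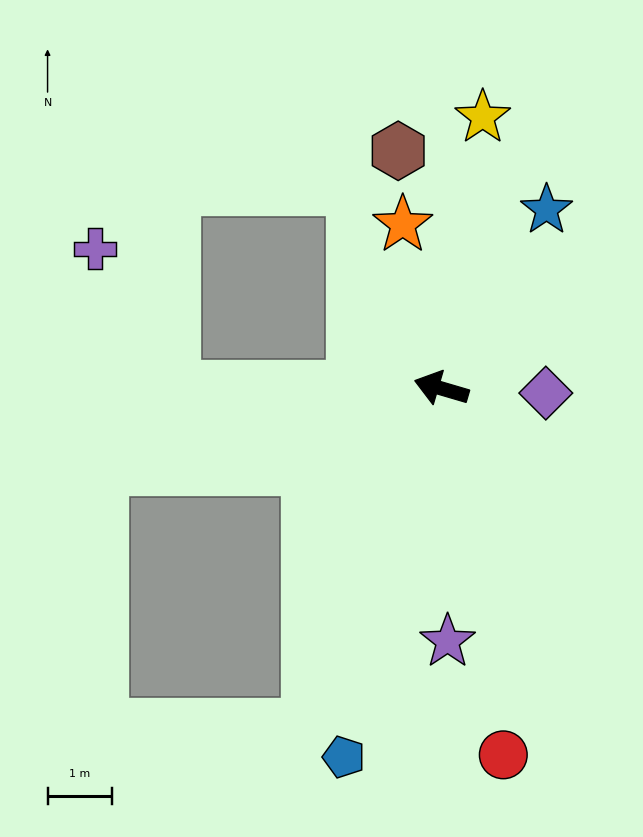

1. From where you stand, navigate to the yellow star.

turn right 82°, forward 4.2 m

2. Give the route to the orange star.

turn right 60°, forward 2.6 m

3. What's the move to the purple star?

turn left 108°, forward 3.9 m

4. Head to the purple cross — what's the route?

blocked — turn left 16°, forward 4.2 m, then turn right 60°, forward 2.5 m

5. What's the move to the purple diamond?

turn right 166°, forward 1.6 m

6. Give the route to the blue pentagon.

turn left 92°, forward 5.9 m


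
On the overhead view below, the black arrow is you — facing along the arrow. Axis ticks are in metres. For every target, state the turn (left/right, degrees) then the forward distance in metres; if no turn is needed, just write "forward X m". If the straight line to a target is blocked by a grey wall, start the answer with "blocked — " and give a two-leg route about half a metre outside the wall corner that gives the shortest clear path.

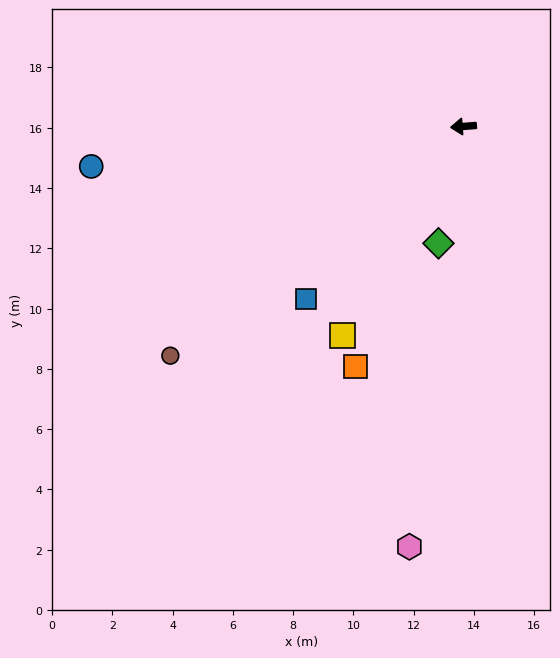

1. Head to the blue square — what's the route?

turn left 43°, forward 7.8 m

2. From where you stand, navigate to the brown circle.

turn left 34°, forward 12.3 m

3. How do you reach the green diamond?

turn left 74°, forward 4.0 m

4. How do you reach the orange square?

turn left 61°, forward 8.7 m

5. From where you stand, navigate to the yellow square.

turn left 56°, forward 8.0 m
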